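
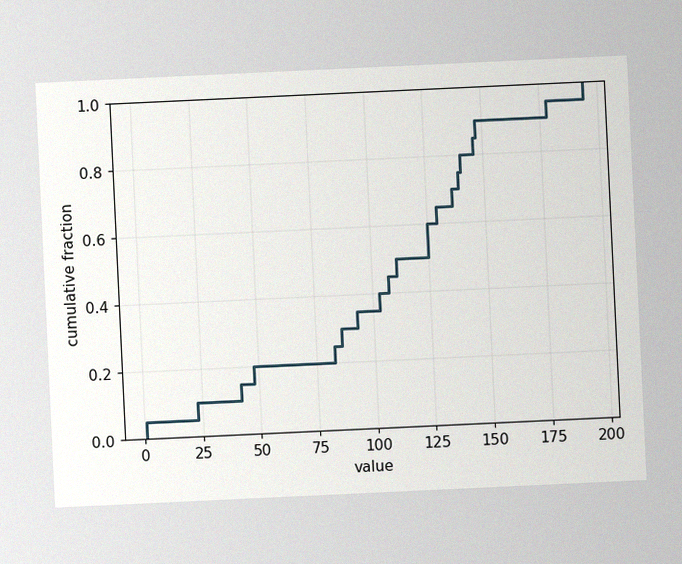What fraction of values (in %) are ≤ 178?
The chart is tilted about 3° counter-clockwise, with some photo noise. At x=178 the ECDF step is at 95%.

95%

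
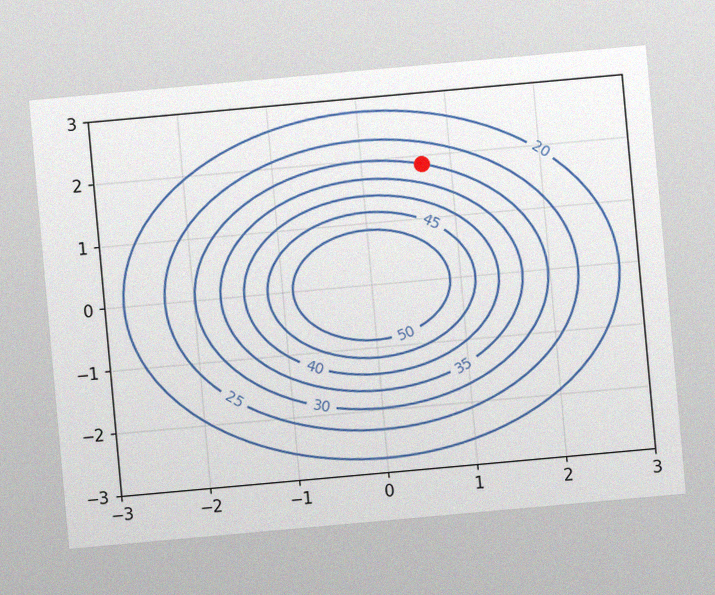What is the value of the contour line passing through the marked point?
The chart is tilted about 5° counter-clockwise, with some photo noise. The marked point sits on the contour labelled 30.

30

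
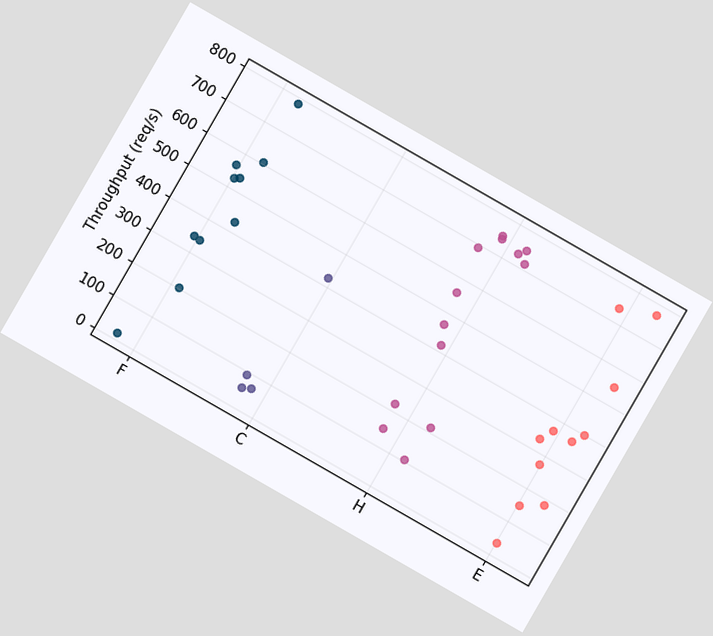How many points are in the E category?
The chart is tilted about 30° clockwise. Counting the markers in the E column gives 11.

11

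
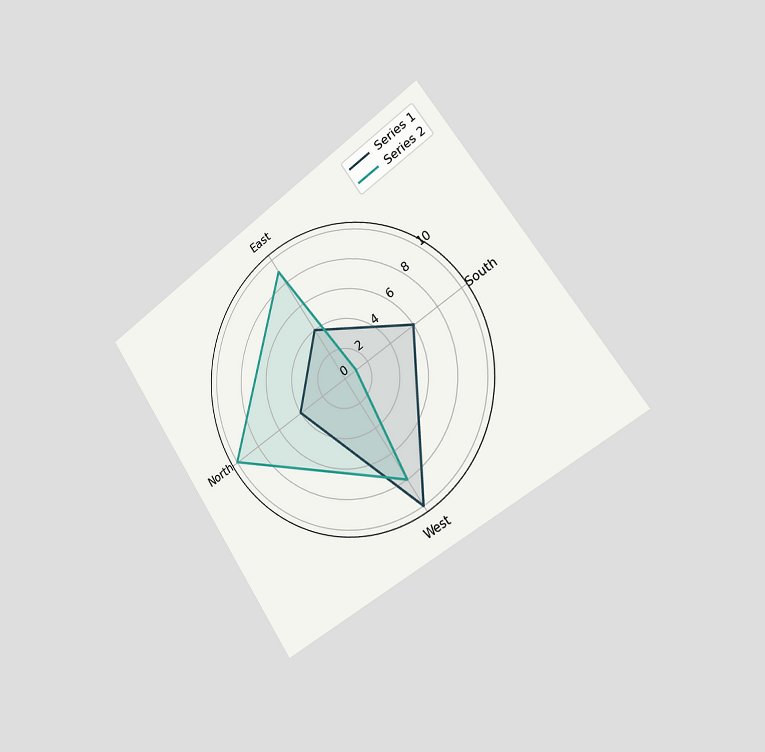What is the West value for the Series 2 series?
8

The chart is tilted about 34° counter-clockwise and viewed slightly from the right. On the West axis, Series 2 reaches 8.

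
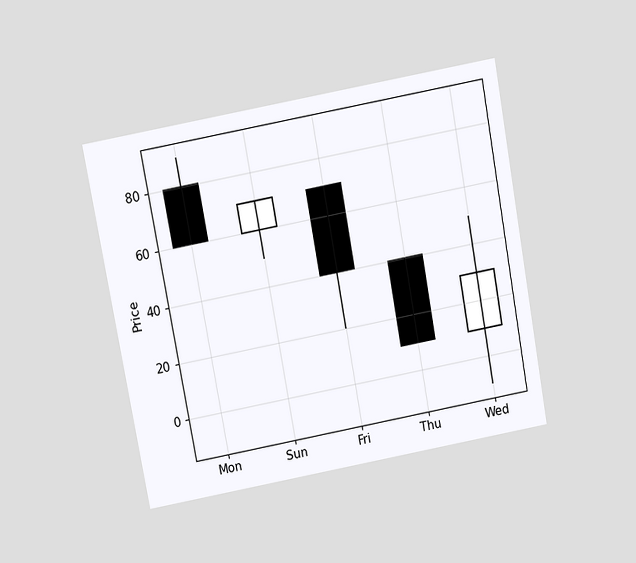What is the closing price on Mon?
The chart is tilted about 10° counter-clockwise and viewed slightly from above. The Mon candle closes at 60.

60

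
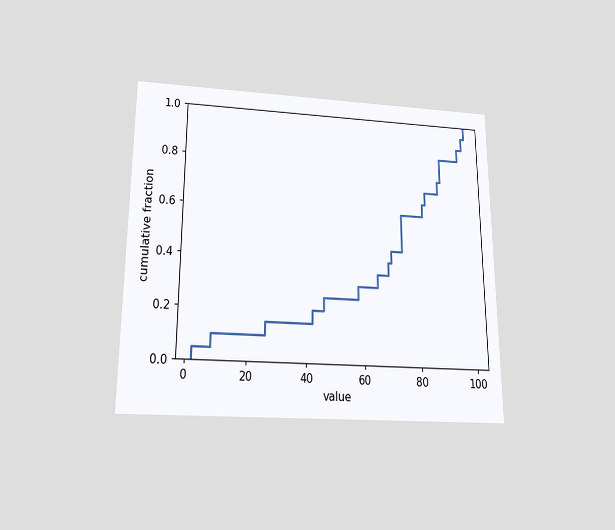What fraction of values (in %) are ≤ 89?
The chart is viewed slightly from below. At x=89 the ECDF step is at 85%.

85%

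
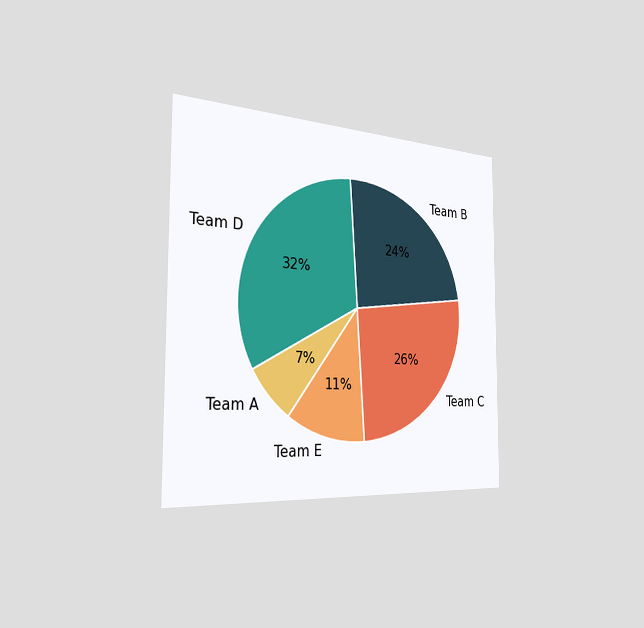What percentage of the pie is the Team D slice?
The chart is viewed slightly from the left. The Team D slice takes up 32% of the pie.

32%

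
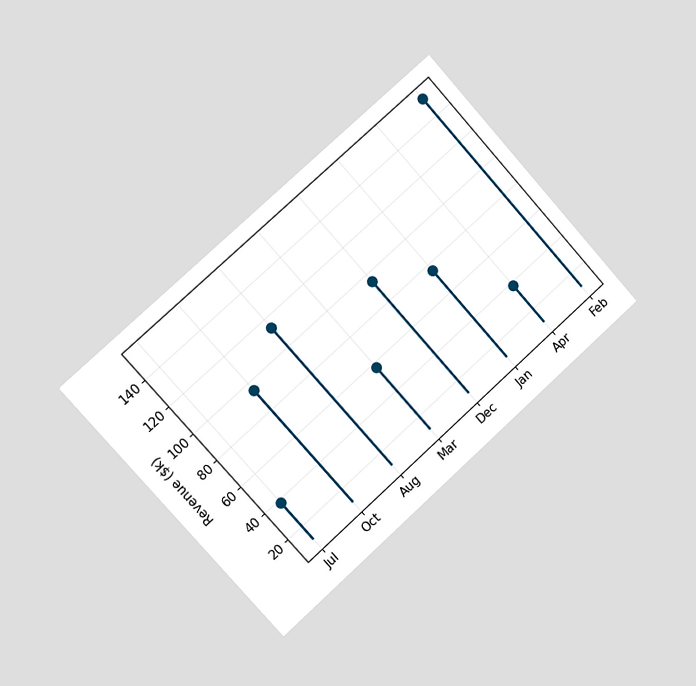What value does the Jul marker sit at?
The chart is tilted about 42° counter-clockwise and viewed slightly from the left. The Jul marker sits at $38k.

$38k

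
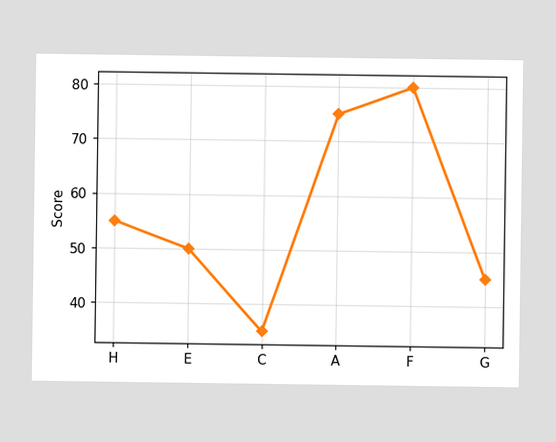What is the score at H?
At H, the line is at 55.

55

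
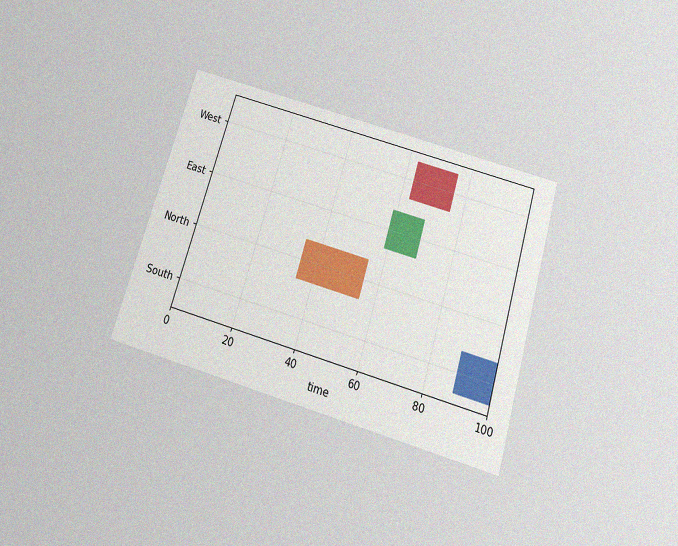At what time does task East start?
59

The chart is tilted about 17° clockwise and viewed slightly from below, with some photo noise. The East bar begins at t=59.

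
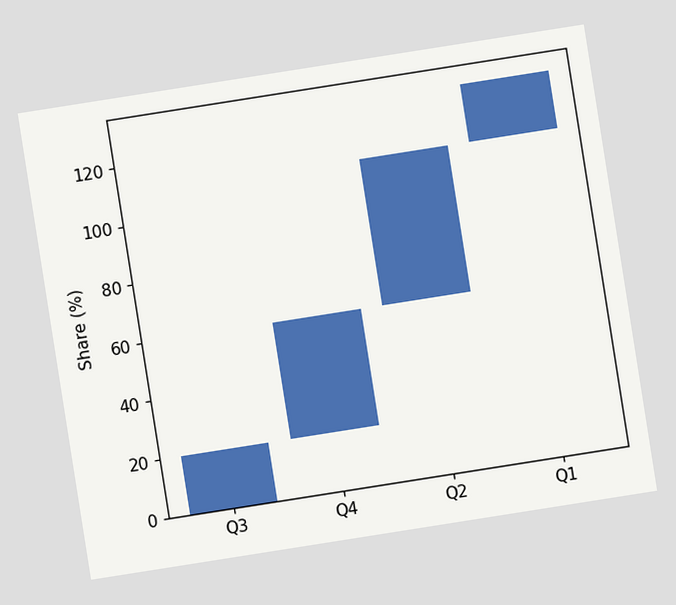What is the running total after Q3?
20%

The chart is tilted about 9° counter-clockwise. After Q3 the running total reaches 20%.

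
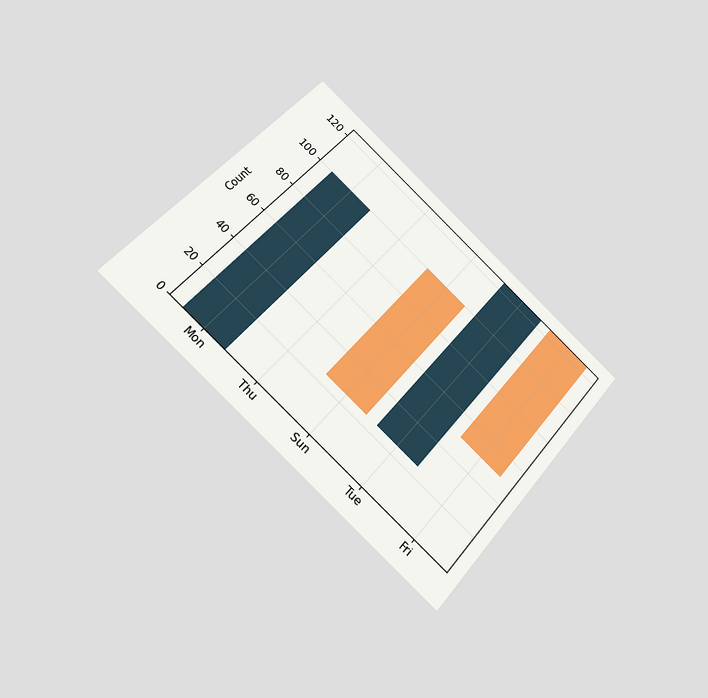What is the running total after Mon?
100

The chart is tilted about 41° clockwise and viewed at a slight angle. After Mon the running total reaches 100.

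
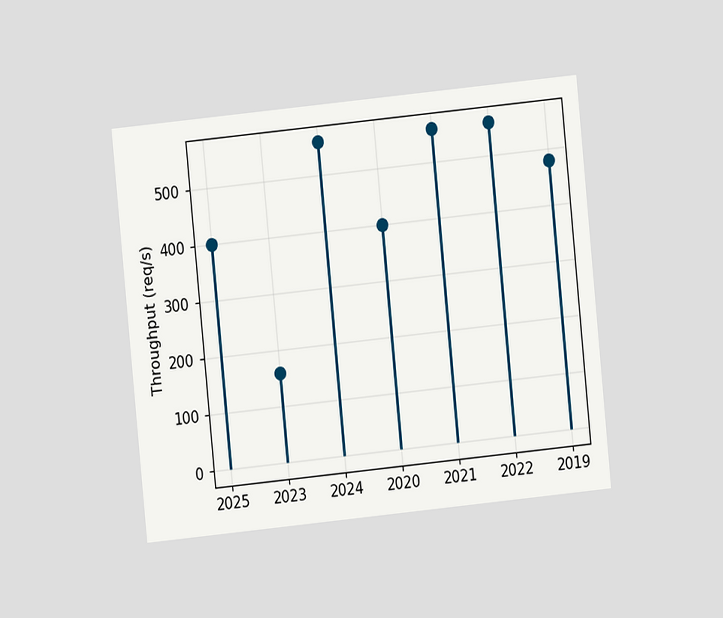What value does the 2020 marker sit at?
The chart is tilted about 6° counter-clockwise and viewed at a slight angle. The 2020 marker sits at 400req/s.

400req/s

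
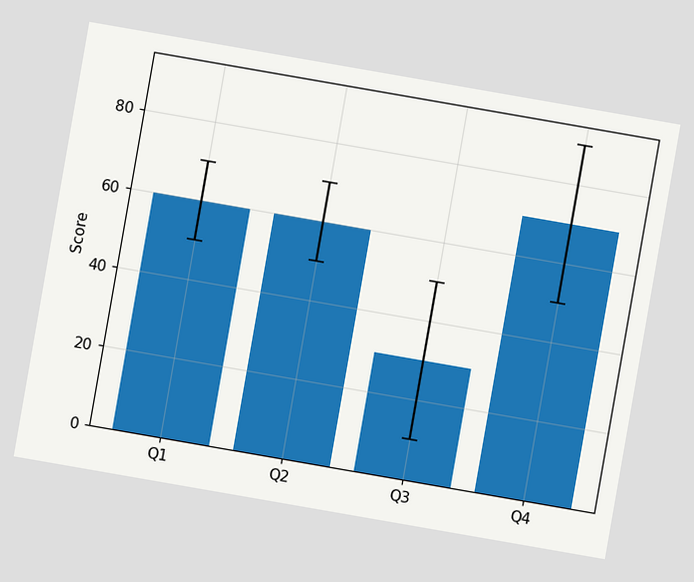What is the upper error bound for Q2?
The chart is tilted about 10° clockwise. The Q2 bar's upper whisker reaches 70.

70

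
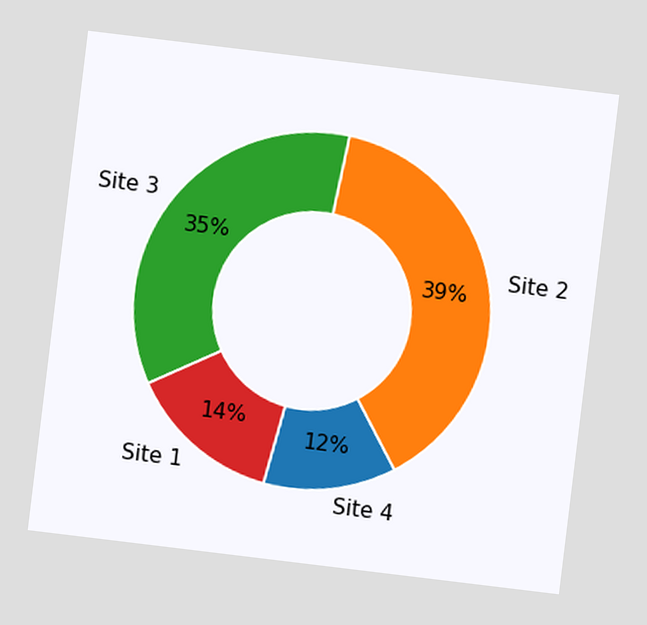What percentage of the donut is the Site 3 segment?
35%

The chart is tilted about 7° clockwise. The Site 3 segment takes up 35% of the ring.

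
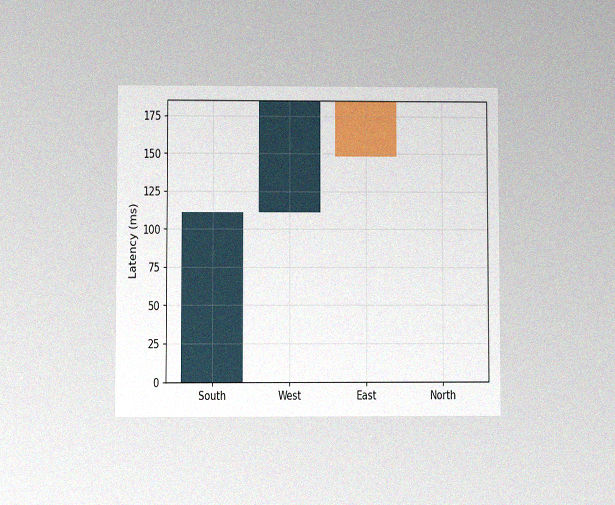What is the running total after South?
111ms

The chart is viewed at a slight angle, with some photo noise. After South the running total reaches 111ms.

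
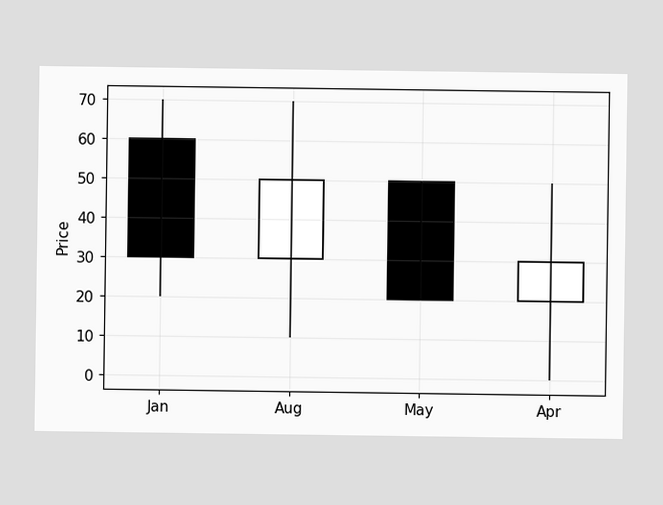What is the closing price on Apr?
30

The Apr candle closes at 30.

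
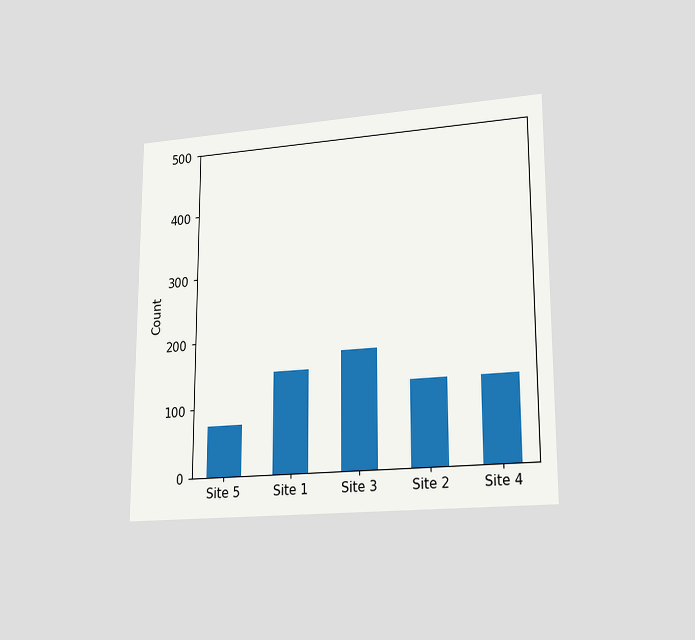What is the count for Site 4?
125

The chart is viewed at a slight angle. Reading along the chart's y-axis, the Site 4 bar reaches 125.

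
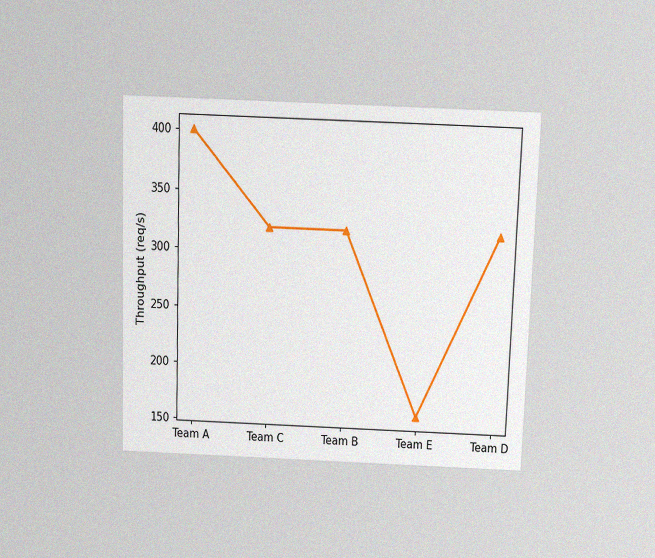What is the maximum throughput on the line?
The chart is viewed slightly from above, with some photo noise. The highest point is at Team A, and reading across to the y-axis gives 400req/s.

400req/s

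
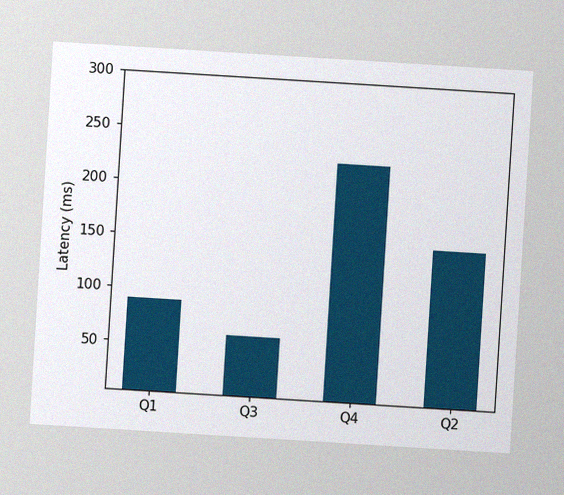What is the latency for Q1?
90ms

The chart is tilted about 4° clockwise, with some photo noise. Reading along the chart's y-axis, the Q1 bar reaches 90ms.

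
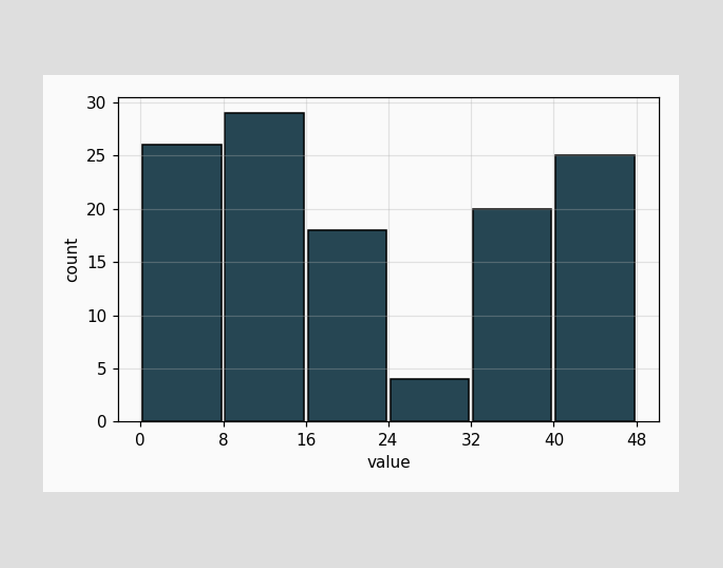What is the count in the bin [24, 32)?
4

The [24, 32) bin has height 4.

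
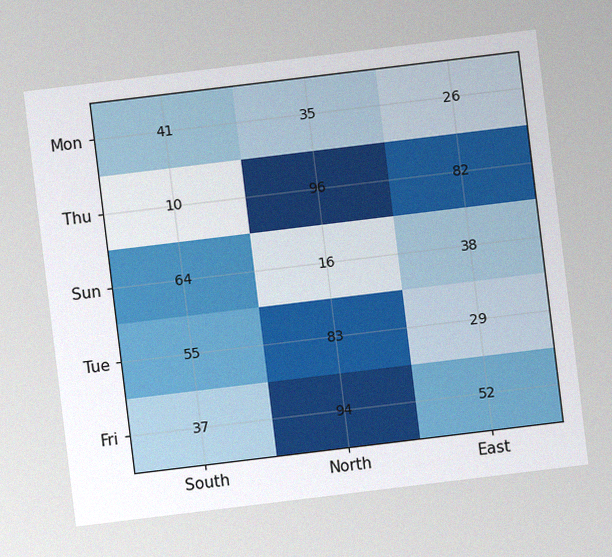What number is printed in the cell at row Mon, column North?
The chart is tilted about 7° counter-clockwise, with some photo noise. The (Mon, North) cell reads 35.

35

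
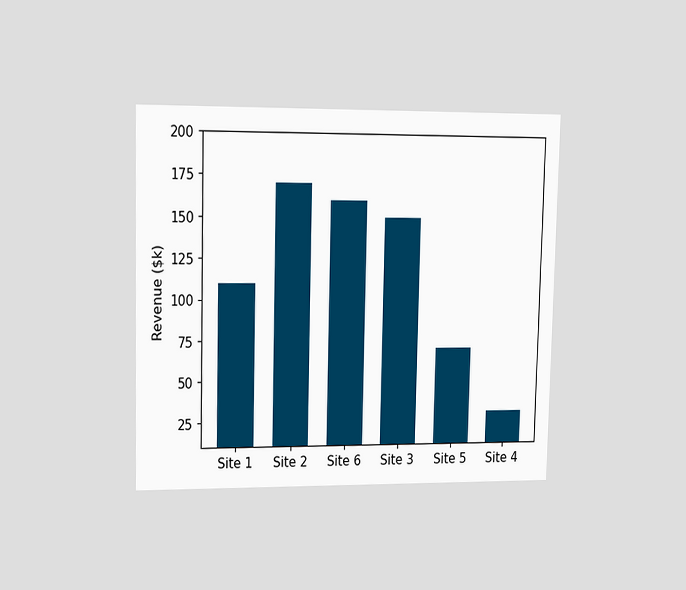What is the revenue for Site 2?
$170k

The chart is viewed slightly from the left. Reading along the chart's y-axis, the Site 2 bar reaches $170k.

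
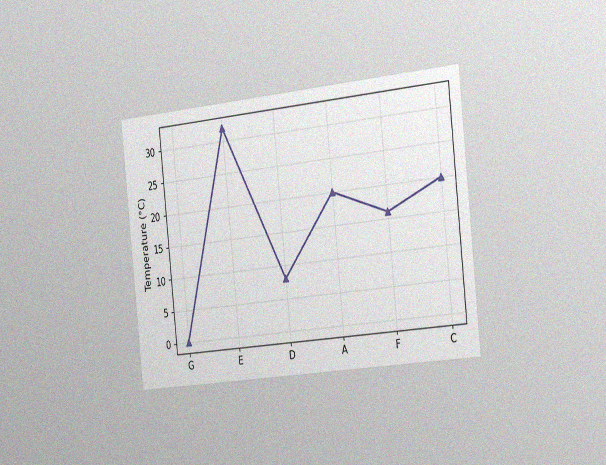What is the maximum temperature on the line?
32°C

The chart is tilted about 6° counter-clockwise and viewed slightly from the right, with some photo noise. The highest point is at E, and reading across to the y-axis gives 32°C.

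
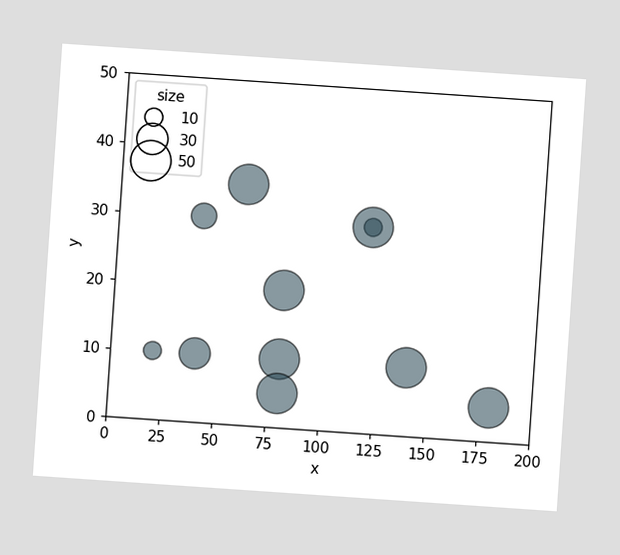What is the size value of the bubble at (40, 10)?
30

The chart is tilted about 4° clockwise. Matching the bubble at (40, 10) against the size legend gives 30.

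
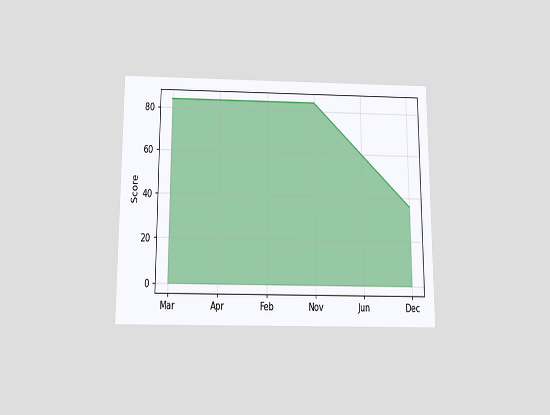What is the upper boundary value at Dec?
36

The chart is viewed slightly from below. At Dec the upper boundary is at 36.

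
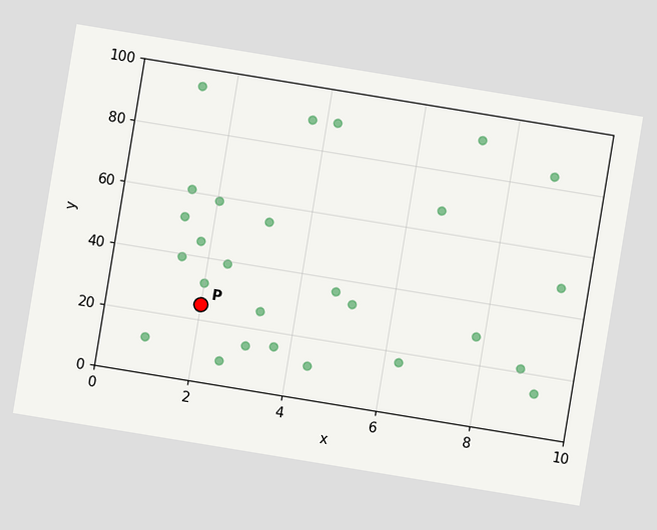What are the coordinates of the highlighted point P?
(2, 25)

The chart is tilted about 9° clockwise. Following the gridlines from P to each axis, P sits at (2, 25).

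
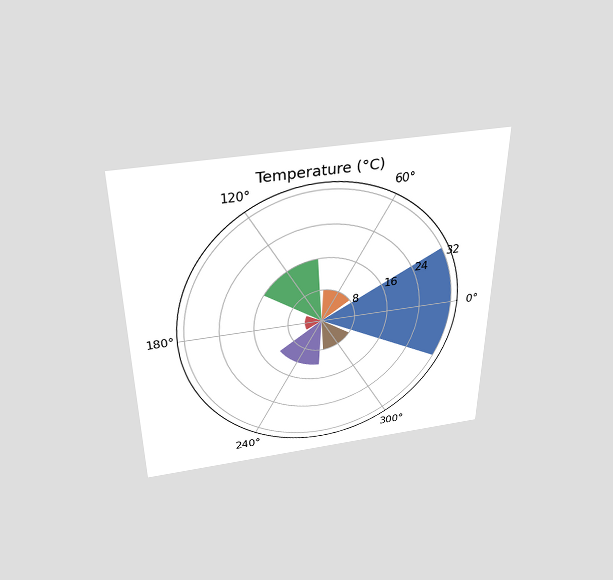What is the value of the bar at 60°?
8°C

The chart is viewed slightly from above. The bar at 60° reaches 8°C on the radial axis.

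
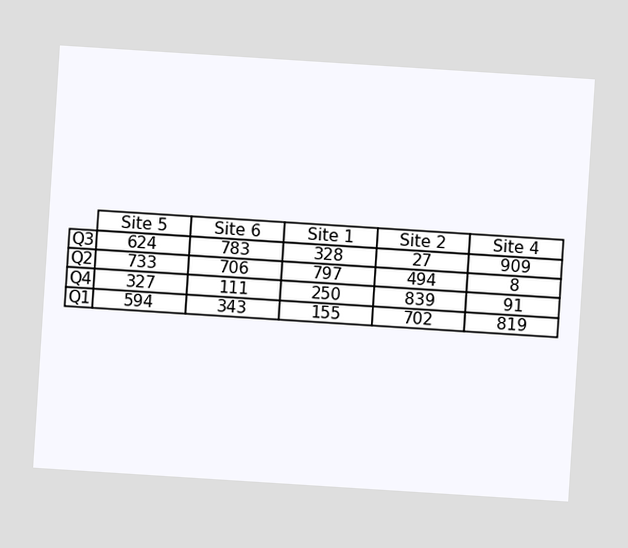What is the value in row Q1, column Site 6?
343

The chart is tilted about 4° clockwise. The (Q1, Site 6) cell reads 343.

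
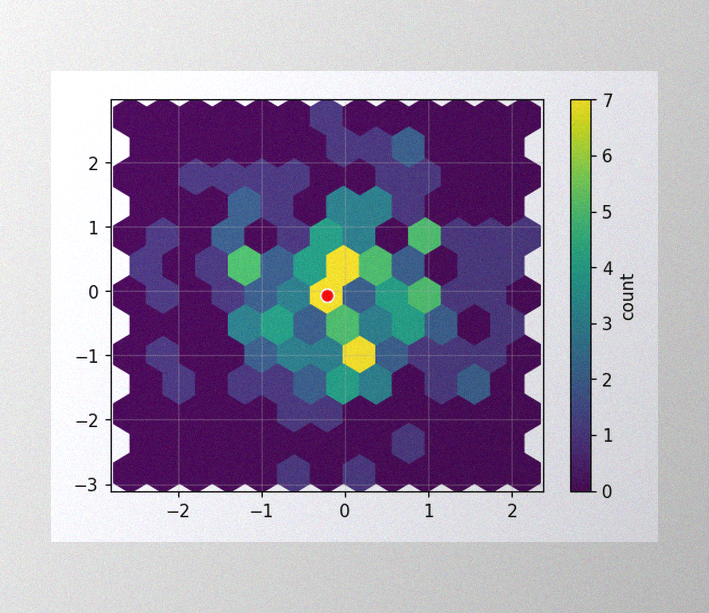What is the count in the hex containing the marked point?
7

The image has some photo noise and uneven lighting. The marked hex reads 7 on the colorbar.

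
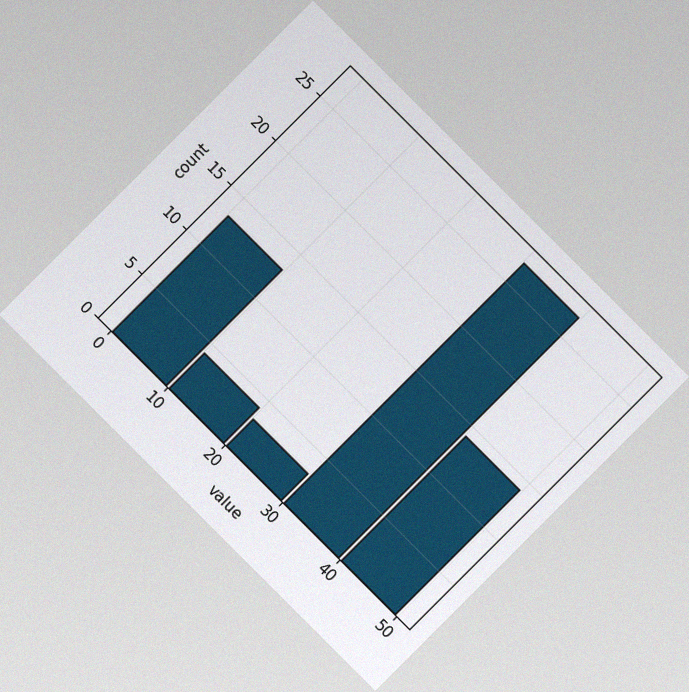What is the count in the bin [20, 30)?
The chart is tilted about 45° clockwise, with some photo noise. The [20, 30) bin has height 3.

3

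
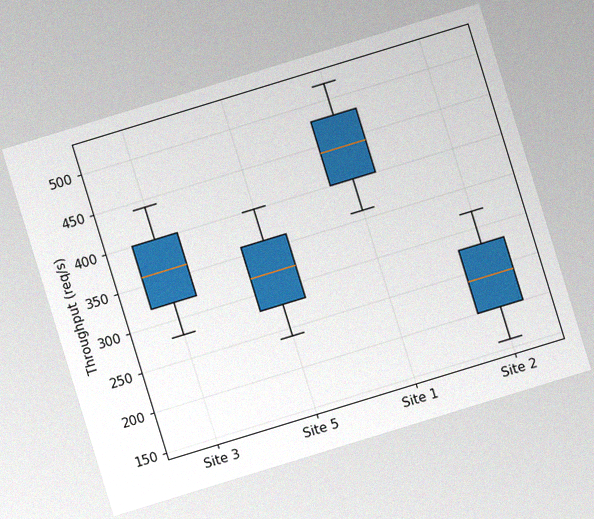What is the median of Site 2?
240req/s

The chart is tilted about 17° counter-clockwise, with some photo noise. The median line in the Site 2 box sits at 240req/s.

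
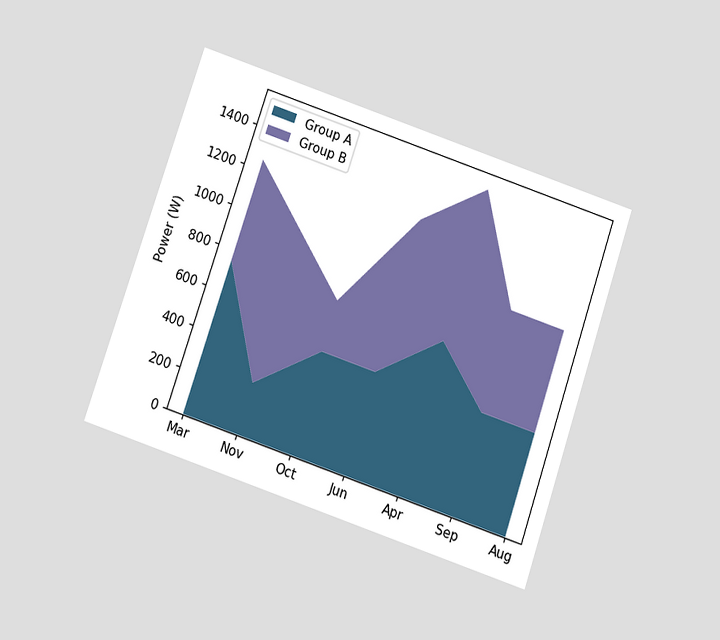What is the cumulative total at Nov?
The chart is tilted about 19° clockwise and viewed slightly from below. The stacked total at Nov reaches 1000W.

1000W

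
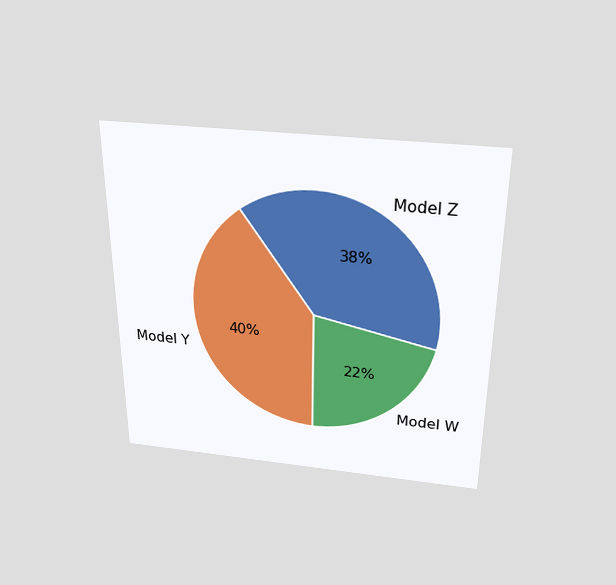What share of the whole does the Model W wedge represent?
22%

The chart is viewed slightly from above. The Model W slice takes up 22% of the pie.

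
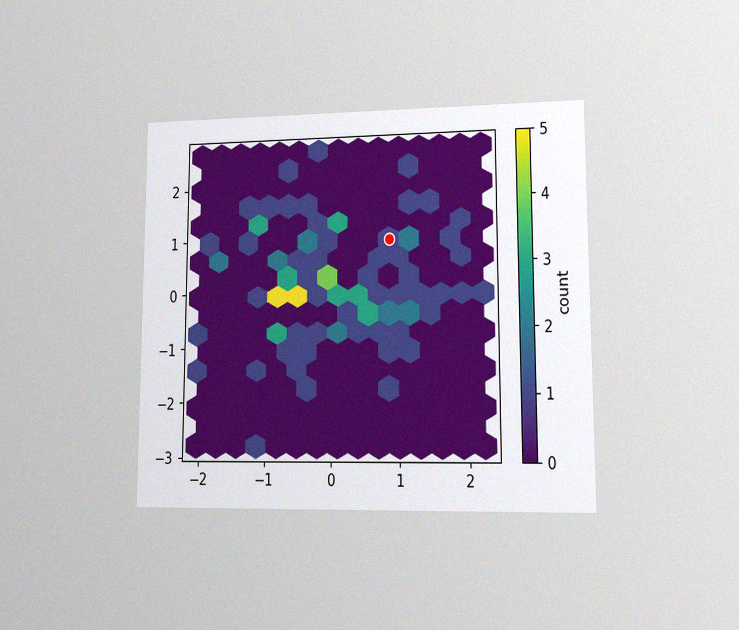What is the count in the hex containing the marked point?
1

The chart is viewed at a slight angle, with some photo noise. The marked hex reads 1 on the colorbar.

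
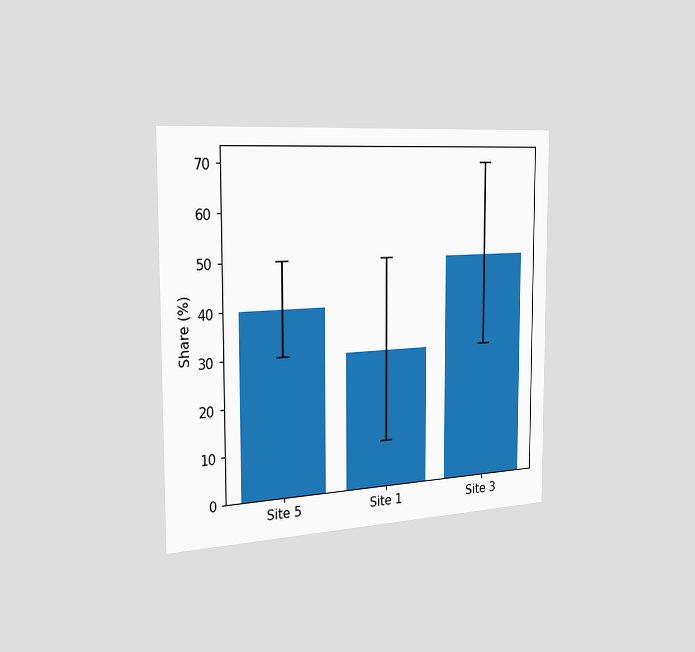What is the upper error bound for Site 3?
70%

The chart is viewed slightly from the left. The Site 3 bar's upper whisker reaches 70%.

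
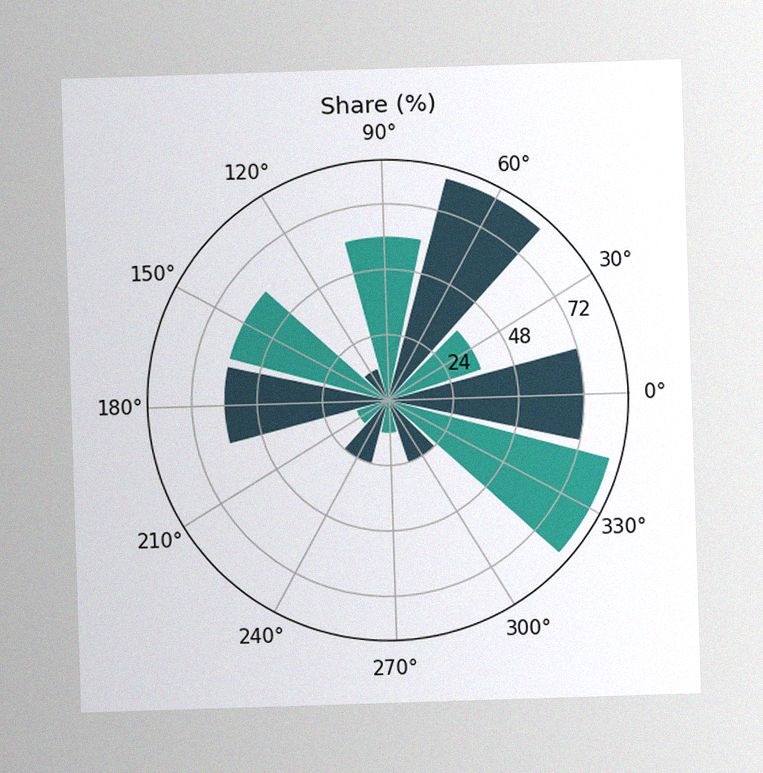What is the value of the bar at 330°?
The image has some photo noise and uneven lighting. The bar at 330° reaches 84% on the radial axis.

84%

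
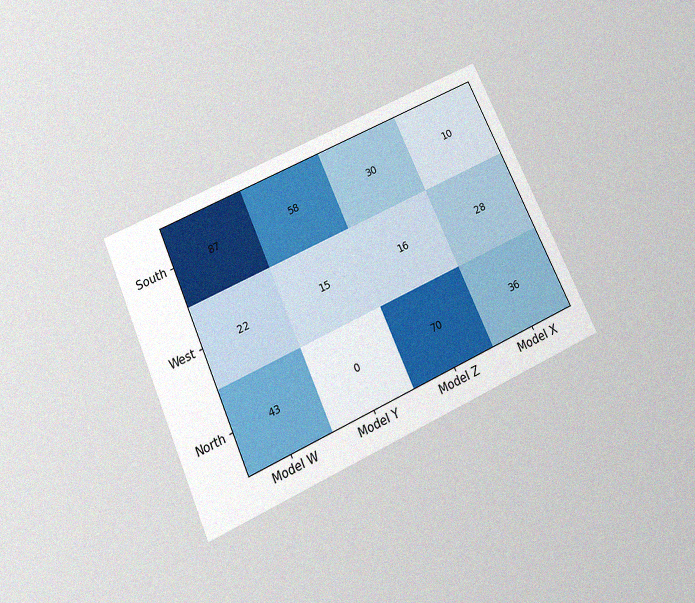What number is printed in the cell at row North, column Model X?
The chart is tilted about 25° counter-clockwise and viewed slightly from below, with some photo noise. The (North, Model X) cell reads 36.

36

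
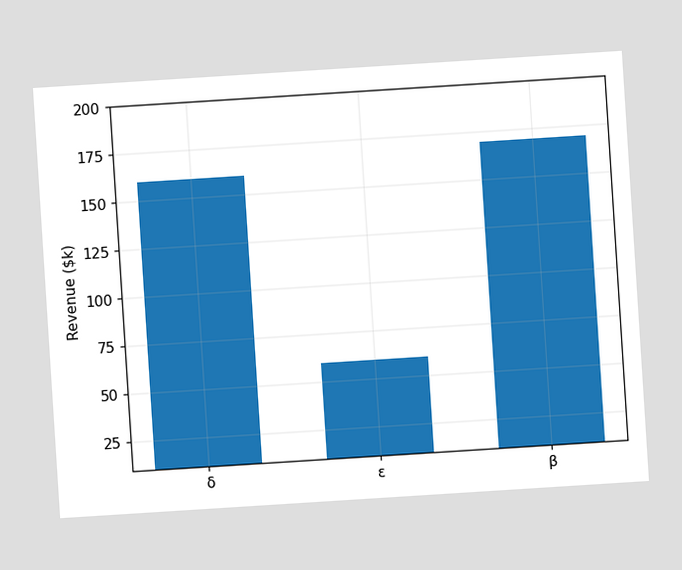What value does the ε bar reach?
The chart is tilted about 4° counter-clockwise. Reading along the chart's y-axis, the ε bar reaches $60k.

$60k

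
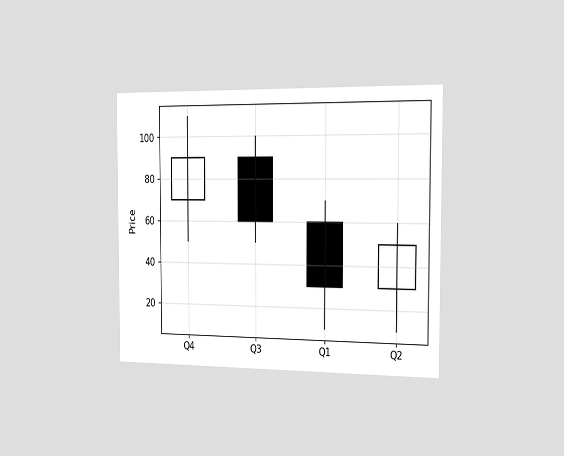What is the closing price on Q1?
30

The chart is viewed slightly from the right. The Q1 candle closes at 30.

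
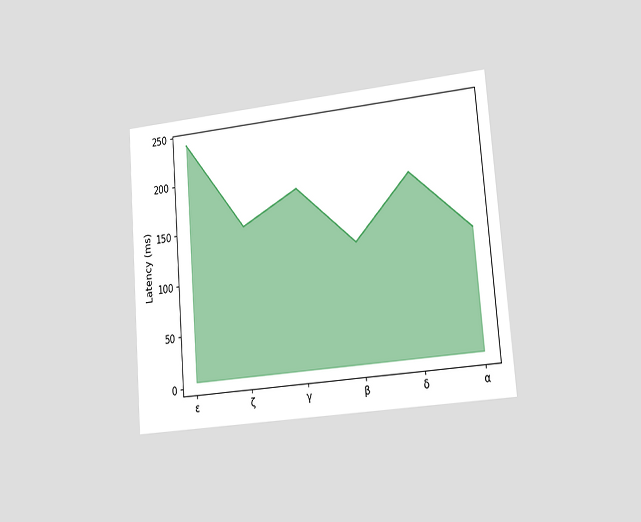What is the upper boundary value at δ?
180ms

The chart is tilted about 5° counter-clockwise and viewed slightly from the right. At δ the upper boundary is at 180ms.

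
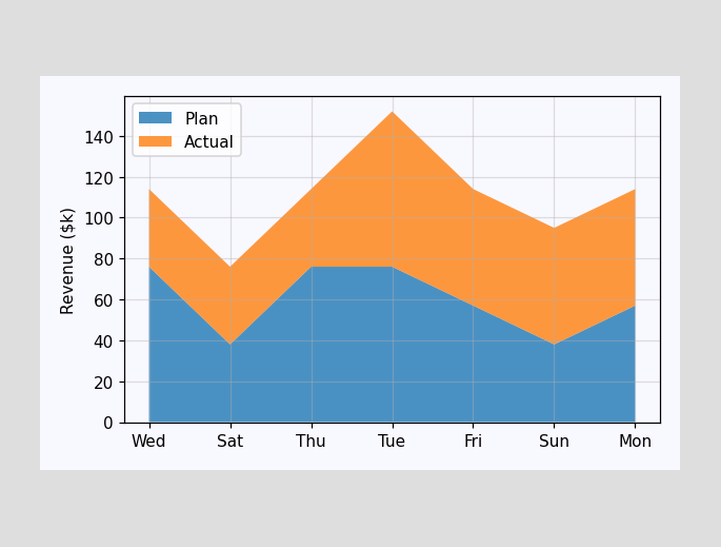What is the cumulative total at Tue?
The stacked total at Tue reaches $152k.

$152k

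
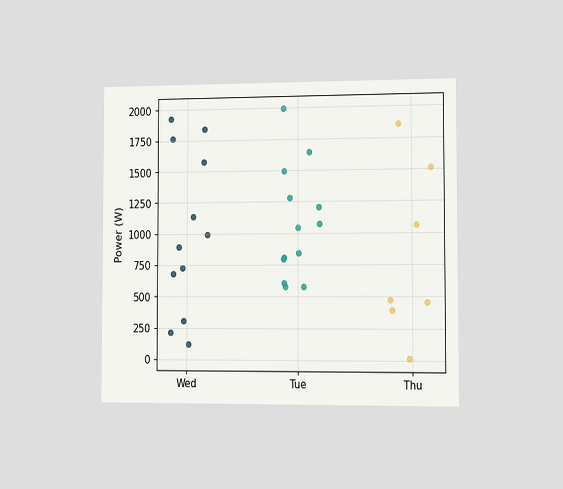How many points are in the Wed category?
The chart is viewed slightly from the right. Counting the markers in the Wed column gives 12.

12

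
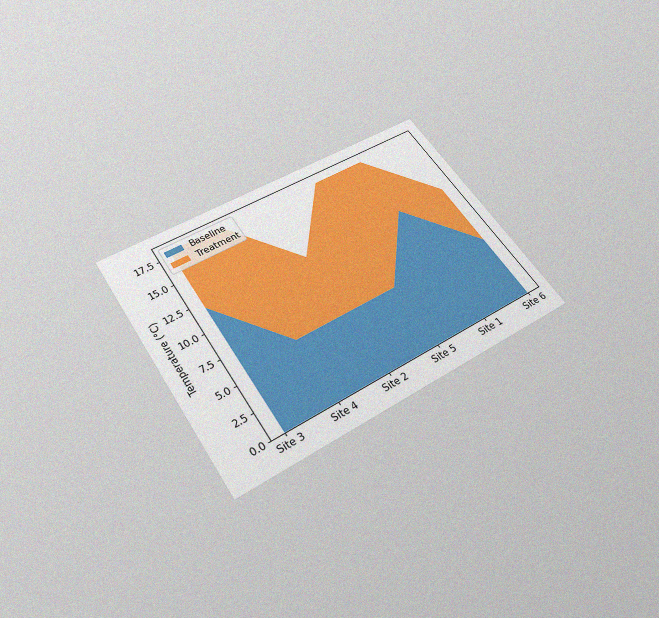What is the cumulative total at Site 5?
18°C

The chart is tilted about 33° counter-clockwise and viewed slightly from below, with some photo noise. The stacked total at Site 5 reaches 18°C.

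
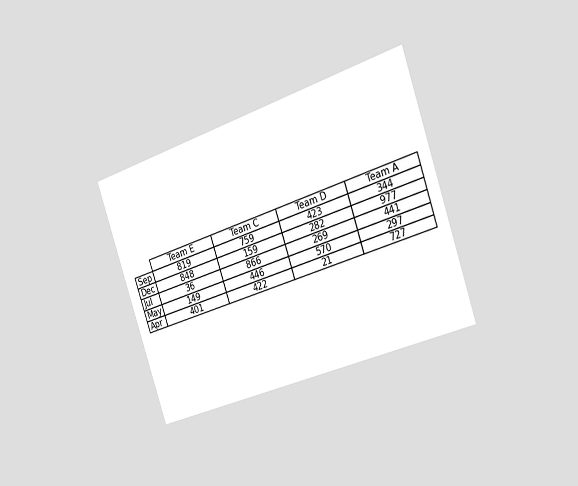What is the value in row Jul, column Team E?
36

The chart is tilted about 19° counter-clockwise and viewed slightly from the right. The (Jul, Team E) cell reads 36.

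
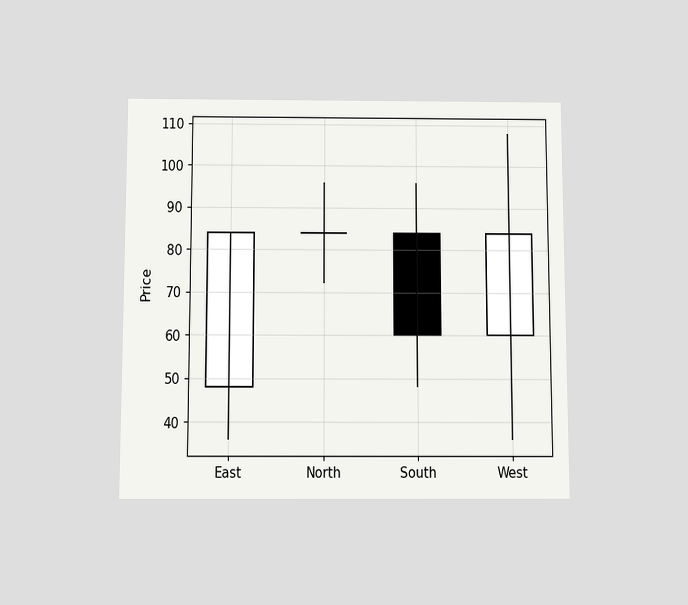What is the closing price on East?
84

The chart is viewed slightly from below. The East candle closes at 84.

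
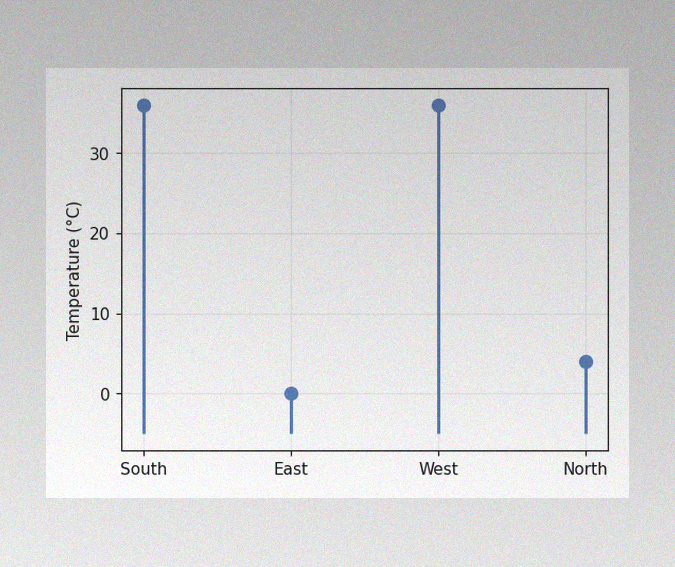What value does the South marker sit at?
The image has some photo noise and uneven lighting. The South marker sits at 36°C.

36°C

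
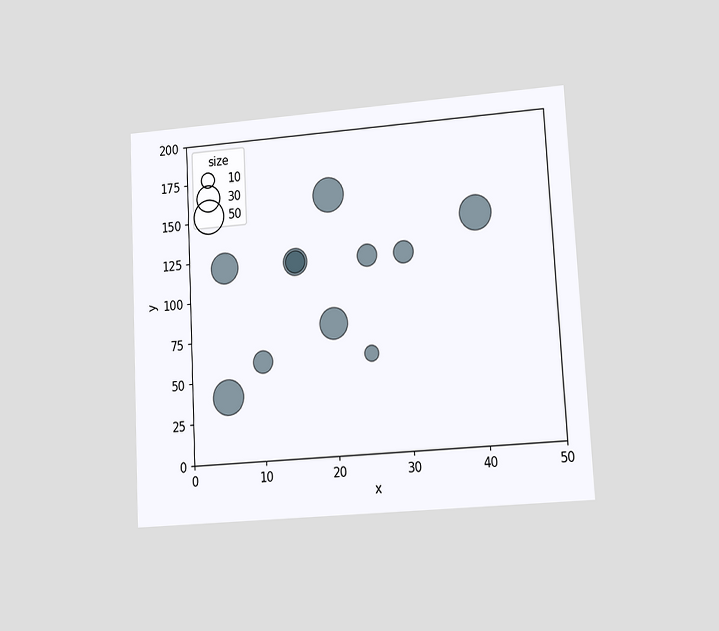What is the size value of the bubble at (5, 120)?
40

The chart is tilted about 3° counter-clockwise and viewed at a slight angle. Matching the bubble at (5, 120) against the size legend gives 40.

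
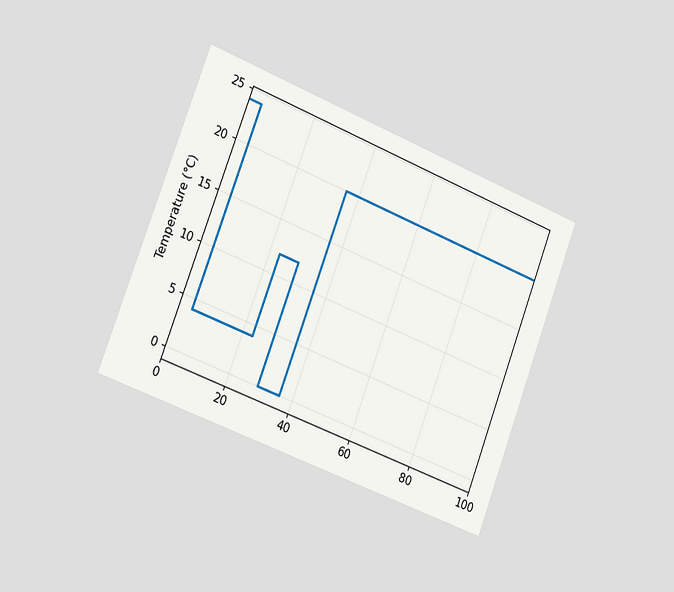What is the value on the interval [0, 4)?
24°C

The chart is tilted about 21° clockwise and viewed slightly from the left. On [0, 4) the step sits at 24°C.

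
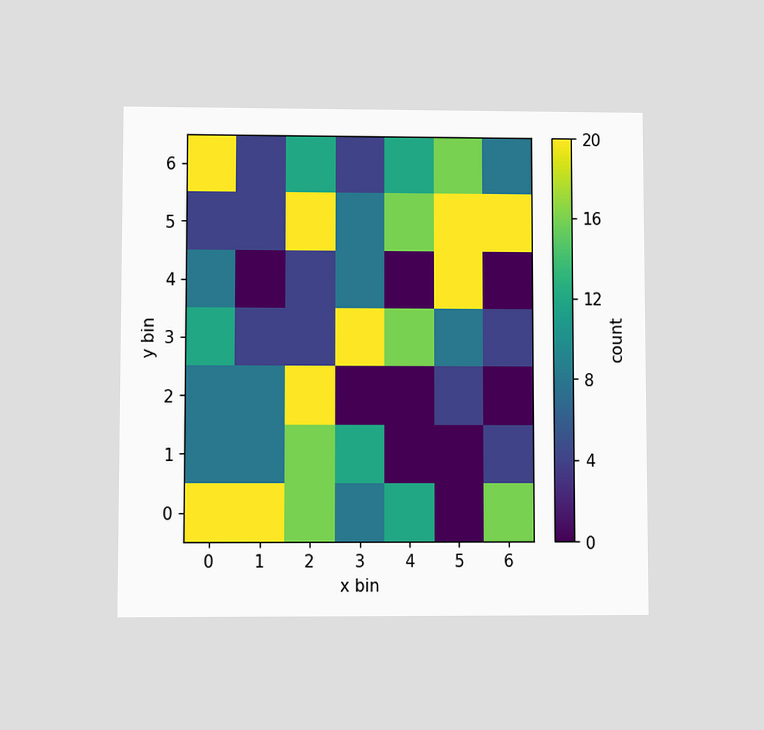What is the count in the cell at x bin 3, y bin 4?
The chart is viewed at a slight angle. Matching the cell (3, 4) against the colorbar gives 8.

8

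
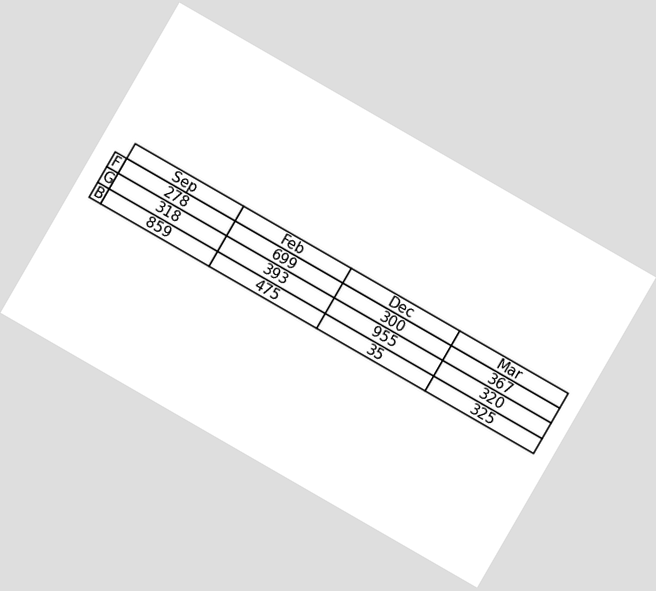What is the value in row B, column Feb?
475

The chart is tilted about 30° clockwise. The (B, Feb) cell reads 475.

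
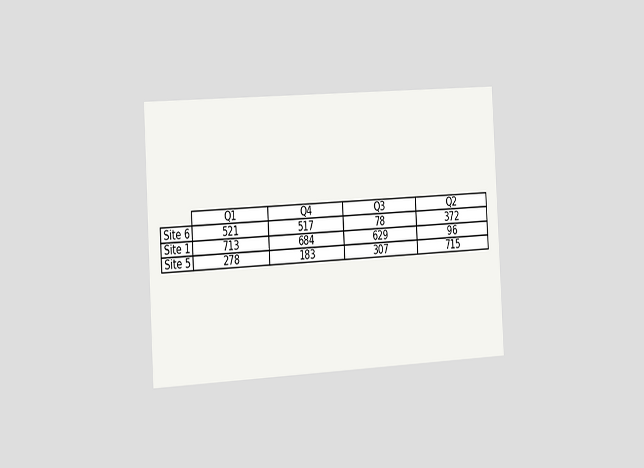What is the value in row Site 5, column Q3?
307

The chart is tilted about 3° counter-clockwise and viewed slightly from the left. The (Site 5, Q3) cell reads 307.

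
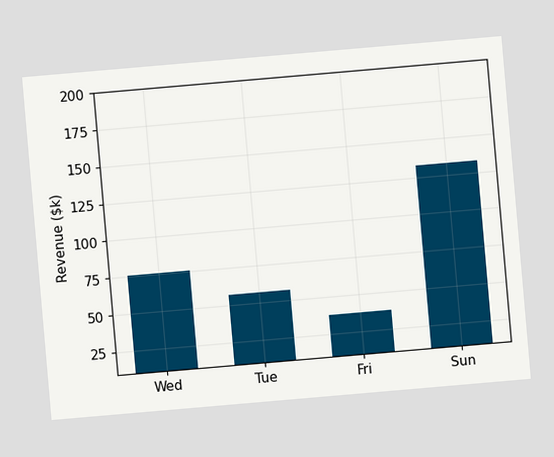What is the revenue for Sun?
The chart is tilted about 5° counter-clockwise. Reading along the chart's y-axis, the Sun bar reaches $133k.

$133k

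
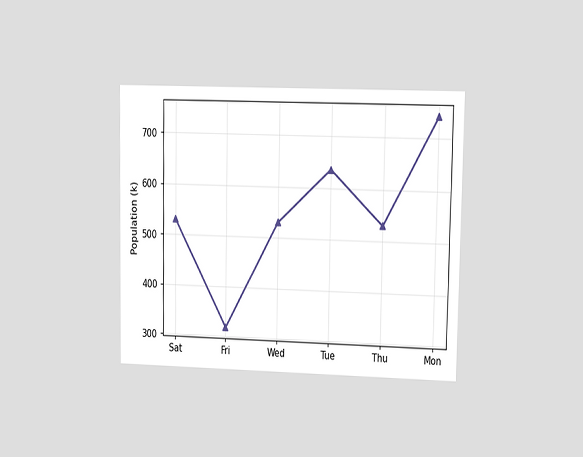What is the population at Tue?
636k

The chart is viewed at a slight angle. At Tue, the line is at 636k.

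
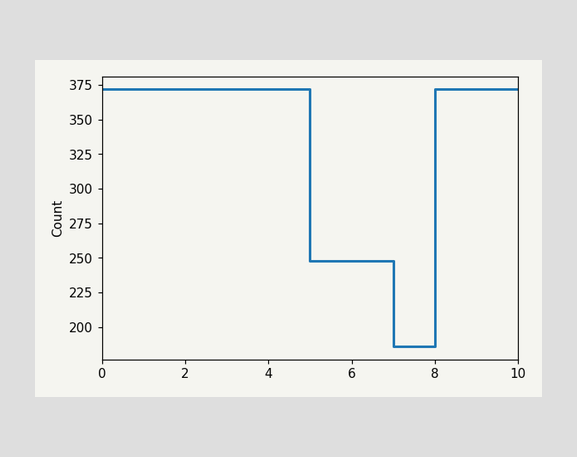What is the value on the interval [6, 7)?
On [6, 7) the step sits at 248.

248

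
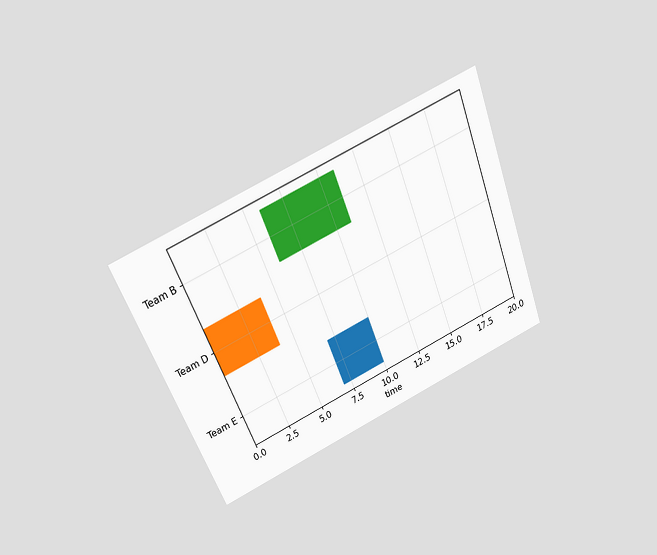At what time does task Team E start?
The chart is tilted about 22° counter-clockwise and viewed slightly from above. The Team E bar begins at t=7.

7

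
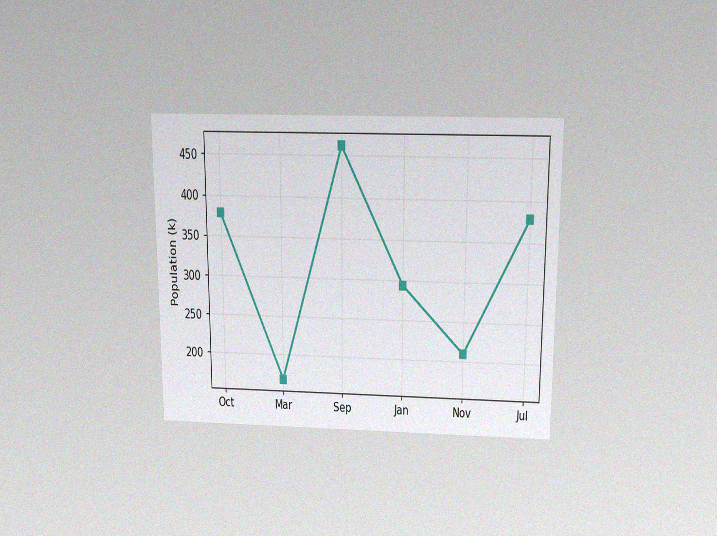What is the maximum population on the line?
The chart is viewed slightly from above, with some photo noise. The highest point is at Sep, and reading across to the y-axis gives 462k.

462k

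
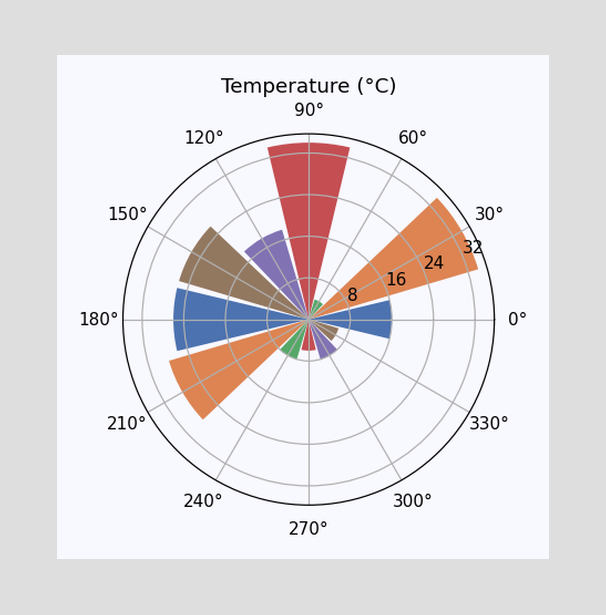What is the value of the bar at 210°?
The bar at 210° reaches 28°C on the radial axis.

28°C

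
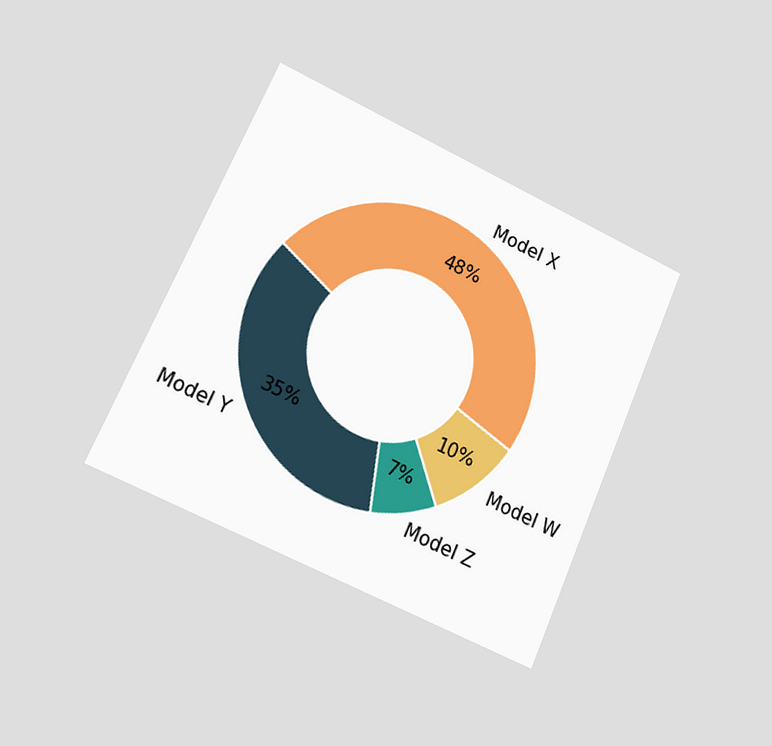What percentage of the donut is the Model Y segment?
The chart is tilted about 24° clockwise and viewed slightly from the left. The Model Y segment takes up 35% of the ring.

35%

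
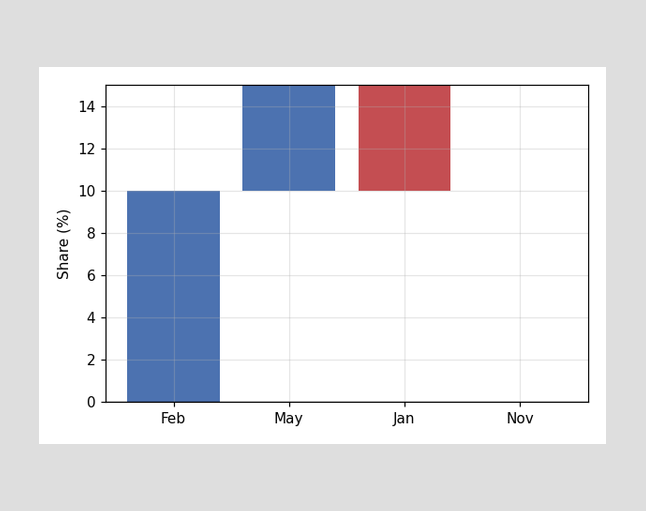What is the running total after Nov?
10%

After Nov the running total reaches 10%.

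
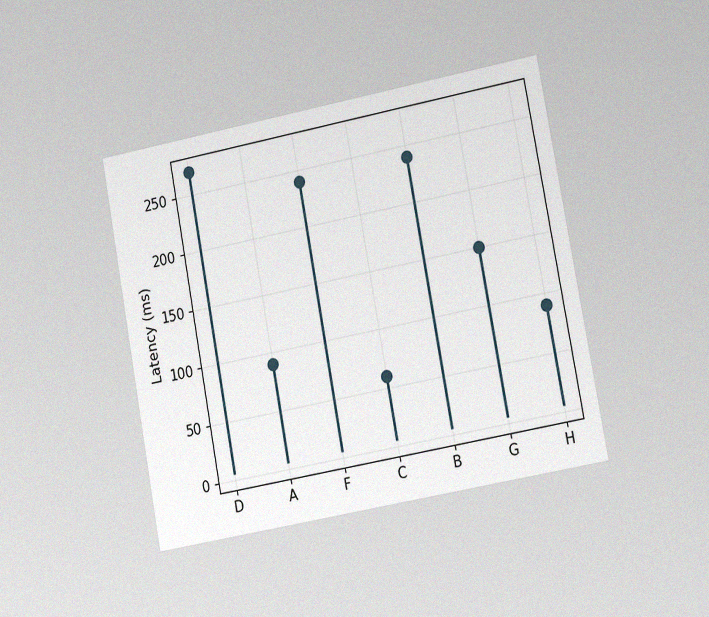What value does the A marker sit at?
The chart is tilted about 11° counter-clockwise and viewed at a slight angle, with some photo noise. The A marker sits at 90ms.

90ms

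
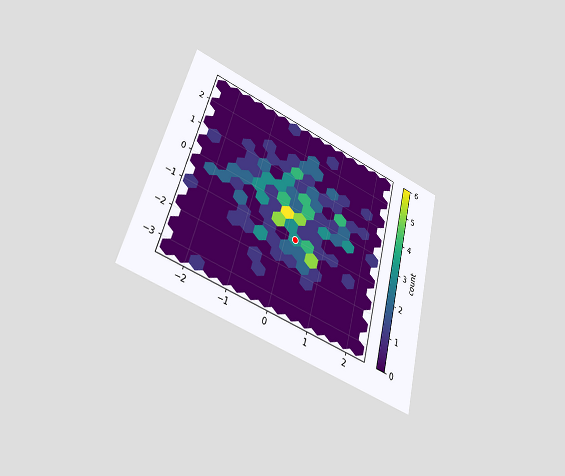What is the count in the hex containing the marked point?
3

The chart is tilted about 15° clockwise and viewed slightly from below. The marked hex reads 3 on the colorbar.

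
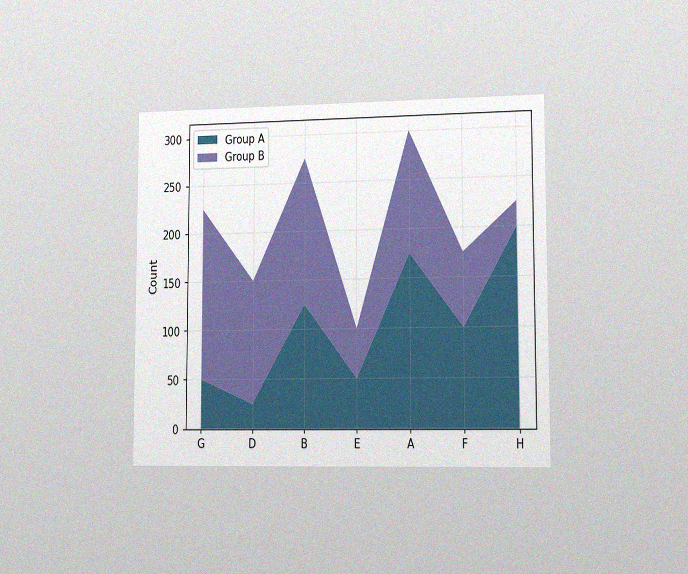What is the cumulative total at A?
300

The chart is viewed slightly from the right, with some photo noise. The stacked total at A reaches 300.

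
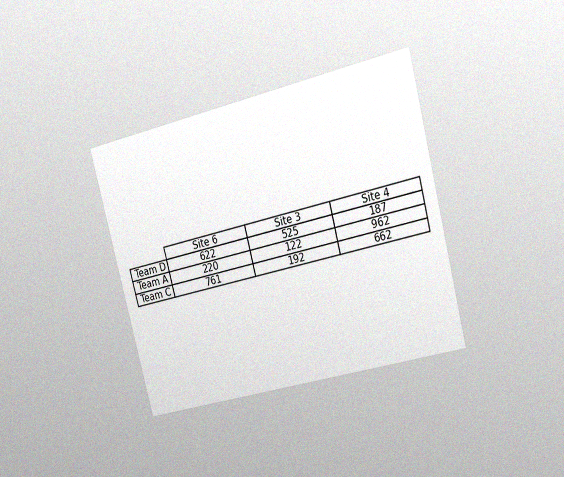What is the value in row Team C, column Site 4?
662

The chart is tilted about 15° counter-clockwise and viewed slightly from the right, with some photo noise. The (Team C, Site 4) cell reads 662.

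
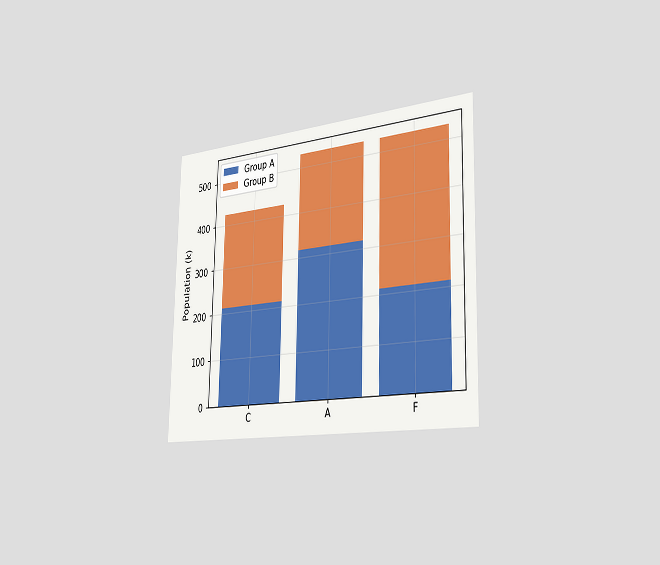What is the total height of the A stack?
The chart is viewed slightly from the right. The A stack's top reaches 530k on the y-axis.

530k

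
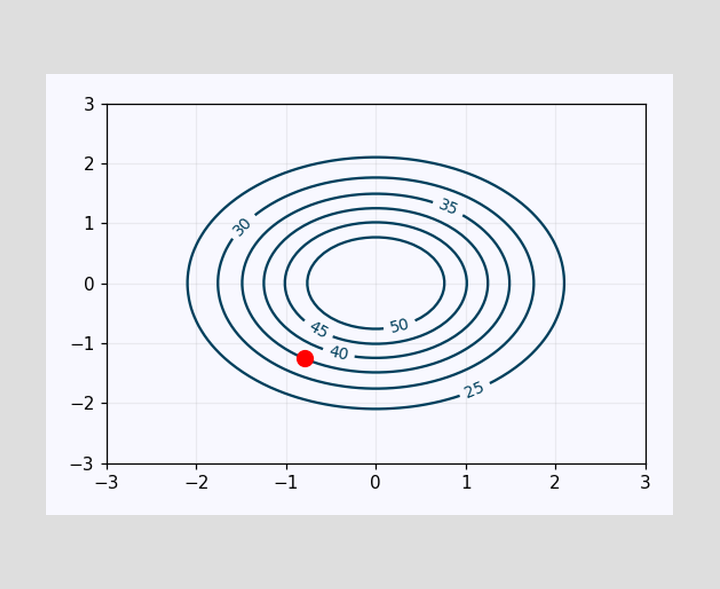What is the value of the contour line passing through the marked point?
35

The marked point sits on the contour labelled 35.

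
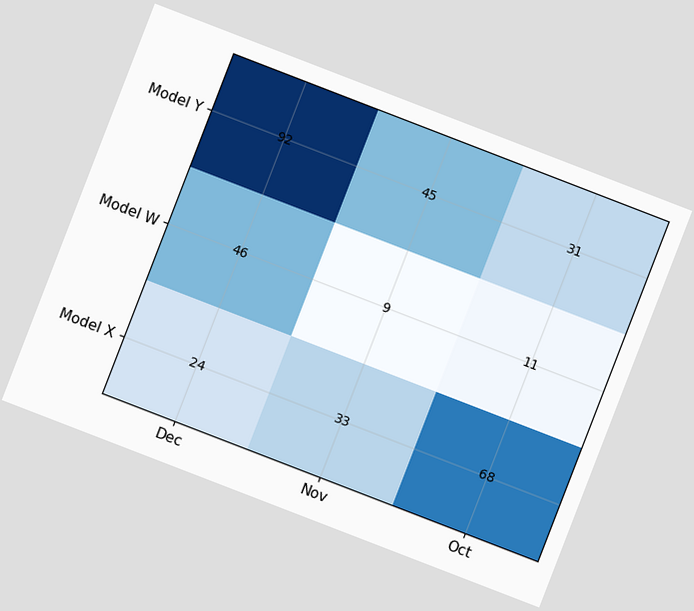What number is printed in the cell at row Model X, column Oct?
The chart is tilted about 21° clockwise. The (Model X, Oct) cell reads 68.

68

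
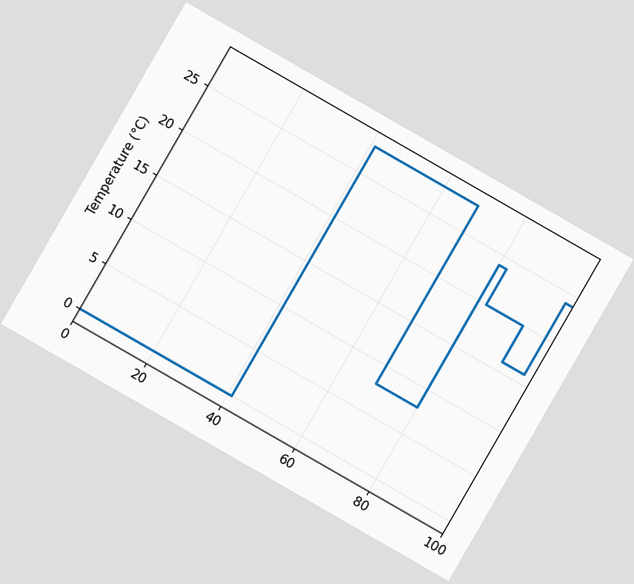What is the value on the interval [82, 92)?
20°C

The chart is tilted about 30° clockwise. On [82, 92) the step sits at 20°C.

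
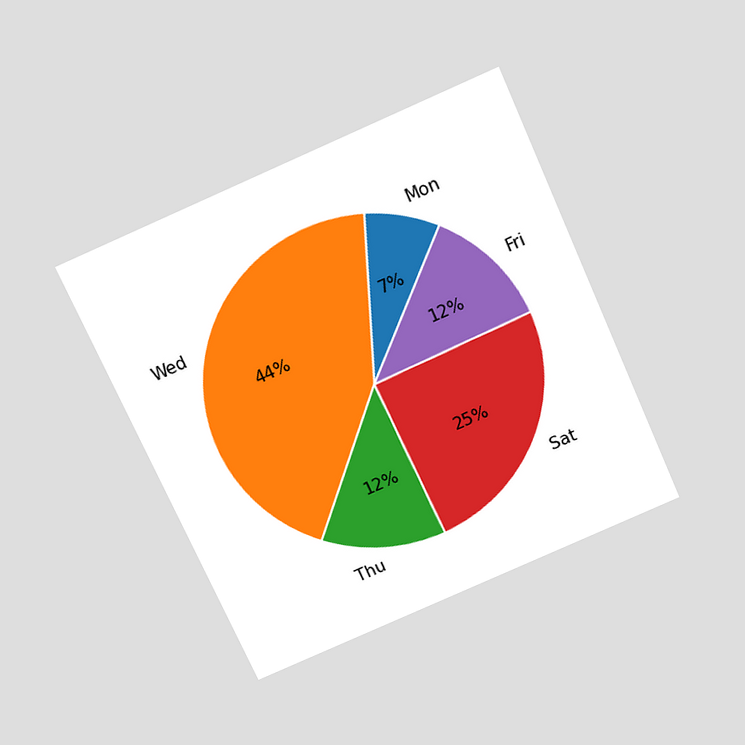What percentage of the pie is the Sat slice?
The chart is tilted about 24° counter-clockwise and viewed slightly from above. The Sat slice takes up 25% of the pie.

25%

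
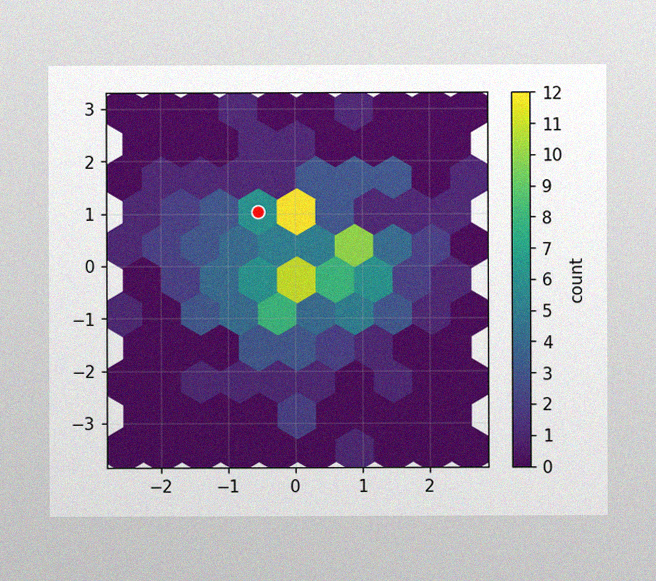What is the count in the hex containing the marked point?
6

The image has some photo noise and uneven lighting. The marked hex reads 6 on the colorbar.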